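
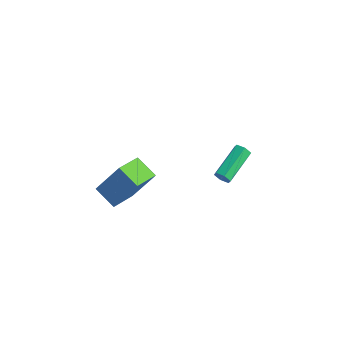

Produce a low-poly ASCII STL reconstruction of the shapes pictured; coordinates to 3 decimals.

solid 
facet normal -0.388 -0.410 -0.825
outer loop
vertex 1.937 -4.569 -0.002
vertex 0.673 -4.586 0.601
vertex 1.601 -2.927 -0.659
endloop
endfacet
facet normal 0.903 0.013 -0.430
outer loop
vertex 2.427 -2.054 1.099
vertex 1.937 -4.569 -0.002
vertex 1.601 -2.927 -0.659
endloop
endfacet
facet normal -0.388 -0.410 -0.826
outer loop
vertex 1.601 -2.927 -0.659
vertex 0.673 -4.586 0.601
vertex 0.337 -2.944 -0.057
endloop
endfacet
facet normal -0.186 0.912 -0.365
outer loop
vertex 0.337 -2.944 -0.057
vertex 2.427 -2.054 1.099
vertex 1.601 -2.927 -0.659
endloop
endfacet
facet normal 0.187 -0.912 0.365
outer loop
vertex 1.937 -4.569 -0.002
vertex 1.499 -3.713 2.359
vertex 0.673 -4.586 0.601
endloop
endfacet
facet normal 0.903 0.012 -0.430
outer loop
vertex 2.763 -3.696 1.757
vertex 1.937 -4.569 -0.002
vertex 2.427 -2.054 1.099
endloop
endfacet
facet normal 0.186 -0.912 0.365
outer loop
vertex 2.763 -3.696 1.757
vertex 1.499 -3.713 2.359
vertex 1.937 -4.569 -0.002
endloop
endfacet
facet normal -0.903 -0.012 0.430
outer loop
vertex 0.673 -4.586 0.601
vertex 1.499 -3.713 2.359
vertex 0.337 -2.944 -0.057
endloop
endfacet
facet normal -0.186 0.912 -0.365
outer loop
vertex 1.163 -2.071 1.702
vertex 2.427 -2.054 1.099
vertex 0.337 -2.944 -0.057
endloop
endfacet
facet normal -0.903 -0.013 0.430
outer loop
vertex 0.337 -2.944 -0.057
vertex 1.499 -3.713 2.359
vertex 1.163 -2.071 1.702
endloop
endfacet
facet normal 0.388 0.410 0.825
outer loop
vertex 1.163 -2.071 1.702
vertex 2.763 -3.696 1.757
vertex 2.427 -2.054 1.099
endloop
endfacet
facet normal 0.388 0.410 0.826
outer loop
vertex 1.499 -3.713 2.359
vertex 2.763 -3.696 1.757
vertex 1.163 -2.071 1.702
endloop
endfacet
facet normal 0.176 -0.928 -0.329
outer loop
vertex 3.682 2.064 -1.952
vertex 3.416 1.871 -1.549
vertex 3.17 1.982 -1.994
endloop
endfacet
facet normal 0.023 0.337 -0.941
outer loop
vertex 3.682 2.064 -1.952
vertex 3.17 1.982 -1.994
vertex 3.31 4.041 -1.254
endloop
endfacet
facet normal 0.022 0.337 -0.941
outer loop
vertex 3.31 4.041 -1.254
vertex 3.17 1.982 -1.994
vertex 2.798 3.96 -1.295
endloop
endfacet
facet normal -0.173 0.929 0.328
outer loop
vertex 3.31 4.041 -1.254
vertex 2.798 3.96 -1.295
vertex 3.044 3.849 -0.851
endloop
endfacet
facet normal 0.174 -0.929 -0.328
outer loop
vertex 3.17 1.982 -1.994
vertex 3.416 1.871 -1.549
vertex 2.904 1.79 -1.591
endloop
endfacet
facet normal -0.841 0.033 -0.540
outer loop
vertex 3.17 1.982 -1.994
vertex 2.904 1.79 -1.591
vertex 2.798 3.96 -1.295
endloop
endfacet
facet normal -0.841 0.033 -0.540
outer loop
vertex 2.798 3.96 -1.295
vertex 2.904 1.79 -1.591
vertex 2.532 3.767 -0.892
endloop
endfacet
facet normal -0.175 0.928 0.329
outer loop
vertex 2.798 3.96 -1.295
vertex 2.532 3.767 -0.892
vertex 3.044 3.849 -0.851
endloop
endfacet
facet normal 0.174 -0.929 -0.328
outer loop
vertex 2.904 1.79 -1.591
vertex 3.416 1.871 -1.549
vertex 3.15 1.679 -1.146
endloop
endfacet
facet normal -0.864 -0.304 0.402
outer loop
vertex 2.904 1.79 -1.591
vertex 3.15 1.679 -1.146
vertex 2.532 3.767 -0.892
endloop
endfacet
facet normal -0.863 -0.304 0.402
outer loop
vertex 2.532 3.767 -0.892
vertex 3.15 1.679 -1.146
vertex 2.778 3.656 -0.448
endloop
endfacet
facet normal -0.175 0.928 0.329
outer loop
vertex 2.532 3.767 -0.892
vertex 2.778 3.656 -0.448
vertex 3.044 3.849 -0.851
endloop
endfacet
facet normal 0.173 -0.929 -0.328
outer loop
vertex 3.15 1.679 -1.146
vertex 3.416 1.871 -1.549
vertex 3.662 1.76 -1.105
endloop
endfacet
facet normal -0.022 -0.337 0.941
outer loop
vertex 3.15 1.679 -1.146
vertex 3.662 1.76 -1.105
vertex 2.778 3.656 -0.448
endloop
endfacet
facet normal -0.023 -0.337 0.941
outer loop
vertex 2.778 3.656 -0.448
vertex 3.662 1.76 -1.105
vertex 3.29 3.738 -0.406
endloop
endfacet
facet normal -0.176 0.928 0.329
outer loop
vertex 2.778 3.656 -0.448
vertex 3.29 3.738 -0.406
vertex 3.044 3.849 -0.851
endloop
endfacet
facet normal 0.175 -0.928 -0.329
outer loop
vertex 3.662 1.76 -1.105
vertex 3.416 1.871 -1.549
vertex 3.928 1.953 -1.508
endloop
endfacet
facet normal 0.841 -0.033 0.540
outer loop
vertex 3.662 1.76 -1.105
vertex 3.928 1.953 -1.508
vertex 3.29 3.738 -0.406
endloop
endfacet
facet normal 0.841 -0.033 0.540
outer loop
vertex 3.29 3.738 -0.406
vertex 3.928 1.953 -1.508
vertex 3.556 3.93 -0.809
endloop
endfacet
facet normal -0.174 0.929 0.328
outer loop
vertex 3.29 3.738 -0.406
vertex 3.556 3.93 -0.809
vertex 3.044 3.849 -0.851
endloop
endfacet
facet normal 0.175 -0.928 -0.329
outer loop
vertex 3.928 1.953 -1.508
vertex 3.416 1.871 -1.549
vertex 3.682 2.064 -1.952
endloop
endfacet
facet normal 0.863 0.305 -0.402
outer loop
vertex 3.928 1.953 -1.508
vertex 3.682 2.064 -1.952
vertex 3.556 3.93 -0.809
endloop
endfacet
facet normal 0.864 0.304 -0.402
outer loop
vertex 3.556 3.93 -0.809
vertex 3.682 2.064 -1.952
vertex 3.31 4.041 -1.254
endloop
endfacet
facet normal -0.174 0.929 0.328
outer loop
vertex 3.556 3.93 -0.809
vertex 3.31 4.041 -1.254
vertex 3.044 3.849 -0.851
endloop
endfacet

endsolid


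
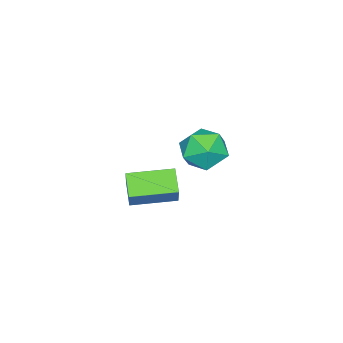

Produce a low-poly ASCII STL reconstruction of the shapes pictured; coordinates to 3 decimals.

solid 
facet normal -0.571 0.757 0.318
outer loop
vertex 2.825 2.492 1.73
vertex 1.937 1.803 1.775
vertex 2.6 1.925 2.676
endloop
endfacet
facet normal 0.105 0.842 0.529
outer loop
vertex 2.825 2.492 1.73
vertex 2.6 1.925 2.676
vertex 3.662 2.02 2.315
endloop
endfacet
facet normal 0.518 0.854 -0.052
outer loop
vertex 2.825 2.492 1.73
vertex 3.662 2.02 2.315
vertex 3.655 1.956 1.192
endloop
endfacet
facet normal 0.098 0.776 -0.623
outer loop
vertex 2.825 2.492 1.73
vertex 3.655 1.956 1.192
vertex 2.589 1.822 0.858
endloop
endfacet
facet normal -0.576 0.716 -0.394
outer loop
vertex 2.825 2.492 1.73
vertex 2.589 1.822 0.858
vertex 1.937 1.803 1.775
endloop
endfacet
facet normal 0.288 0.272 0.918
outer loop
vertex 3.662 2.02 2.315
vertex 2.6 1.925 2.676
vertex 3.291 1.038 2.722
endloop
endfacet
facet normal -0.807 0.134 0.576
outer loop
vertex 2.6 1.925 2.676
vertex 1.937 1.803 1.775
vertex 2.225 0.904 2.388
endloop
endfacet
facet normal -0.814 0.068 -0.577
outer loop
vertex 1.937 1.803 1.775
vertex 2.589 1.822 0.858
vertex 2.218 0.84 1.265
endloop
endfacet
facet normal 0.276 0.166 -0.947
outer loop
vertex 2.589 1.822 0.858
vertex 3.655 1.956 1.192
vertex 3.28 0.935 0.904
endloop
endfacet
facet normal 0.956 0.291 -0.023
outer loop
vertex 3.655 1.956 1.192
vertex 3.662 2.02 2.315
vertex 3.943 1.057 1.805
endloop
endfacet
facet normal -0.098 -0.776 0.623
outer loop
vertex 3.055 0.368 1.85
vertex 3.291 1.038 2.722
vertex 2.225 0.904 2.388
endloop
endfacet
facet normal -0.518 -0.854 0.052
outer loop
vertex 3.055 0.368 1.85
vertex 2.225 0.904 2.388
vertex 2.218 0.84 1.265
endloop
endfacet
facet normal -0.105 -0.842 -0.529
outer loop
vertex 3.055 0.368 1.85
vertex 2.218 0.84 1.265
vertex 3.28 0.935 0.904
endloop
endfacet
facet normal 0.571 -0.757 -0.318
outer loop
vertex 3.055 0.368 1.85
vertex 3.28 0.935 0.904
vertex 3.943 1.057 1.805
endloop
endfacet
facet normal 0.576 -0.716 0.394
outer loop
vertex 3.055 0.368 1.85
vertex 3.943 1.057 1.805
vertex 3.291 1.038 2.722
endloop
endfacet
facet normal -0.276 -0.166 0.947
outer loop
vertex 2.225 0.904 2.388
vertex 3.291 1.038 2.722
vertex 2.6 1.925 2.676
endloop
endfacet
facet normal -0.956 -0.291 0.023
outer loop
vertex 2.218 0.84 1.265
vertex 2.225 0.904 2.388
vertex 1.937 1.803 1.775
endloop
endfacet
facet normal -0.288 -0.272 -0.918
outer loop
vertex 3.28 0.935 0.904
vertex 2.218 0.84 1.265
vertex 2.589 1.822 0.858
endloop
endfacet
facet normal 0.807 -0.134 -0.576
outer loop
vertex 3.943 1.057 1.805
vertex 3.28 0.935 0.904
vertex 3.655 1.956 1.192
endloop
endfacet
facet normal 0.814 -0.068 0.577
outer loop
vertex 3.291 1.038 2.722
vertex 3.943 1.057 1.805
vertex 3.662 2.02 2.315
endloop
endfacet
facet normal -0.588 0.806 0.067
outer loop
vertex -0.192 -1.718 -3.267
vertex 0.728 -1.164 -1.86
vertex 0.584 -1.09 -4.02
endloop
endfacet
facet normal -0.519 -0.312 -0.796
outer loop
vertex 1.812 -2.776 -4.16
vertex -0.192 -1.718 -3.267
vertex 0.584 -1.09 -4.02
endloop
endfacet
facet normal -0.588 0.806 0.067
outer loop
vertex 0.584 -1.09 -4.02
vertex 0.728 -1.164 -1.86
vertex 1.503 -0.537 -2.613
endloop
endfacet
facet normal 0.620 0.502 -0.603
outer loop
vertex 1.503 -0.537 -2.613
vertex 1.812 -2.776 -4.16
vertex 0.584 -1.09 -4.02
endloop
endfacet
facet normal -0.620 -0.502 0.603
outer loop
vertex -0.192 -1.718 -3.267
vertex 1.956 -2.85 -2.0
vertex 0.728 -1.164 -1.86
endloop
endfacet
facet normal -0.519 -0.313 -0.795
outer loop
vertex 1.037 -3.403 -3.407
vertex -0.192 -1.718 -3.267
vertex 1.812 -2.776 -4.16
endloop
endfacet
facet normal -0.620 -0.502 0.603
outer loop
vertex 1.037 -3.403 -3.407
vertex 1.956 -2.85 -2.0
vertex -0.192 -1.718 -3.267
endloop
endfacet
facet normal 0.520 0.313 0.795
outer loop
vertex 0.728 -1.164 -1.86
vertex 1.956 -2.85 -2.0
vertex 1.503 -0.537 -2.613
endloop
endfacet
facet normal 0.620 0.502 -0.603
outer loop
vertex 2.732 -2.222 -2.753
vertex 1.812 -2.776 -4.16
vertex 1.503 -0.537 -2.613
endloop
endfacet
facet normal 0.519 0.313 0.796
outer loop
vertex 1.503 -0.537 -2.613
vertex 1.956 -2.85 -2.0
vertex 2.732 -2.222 -2.753
endloop
endfacet
facet normal 0.588 -0.806 -0.067
outer loop
vertex 2.732 -2.222 -2.753
vertex 1.037 -3.403 -3.407
vertex 1.812 -2.776 -4.16
endloop
endfacet
facet normal 0.588 -0.806 -0.067
outer loop
vertex 1.956 -2.85 -2.0
vertex 1.037 -3.403 -3.407
vertex 2.732 -2.222 -2.753
endloop
endfacet

endsolid


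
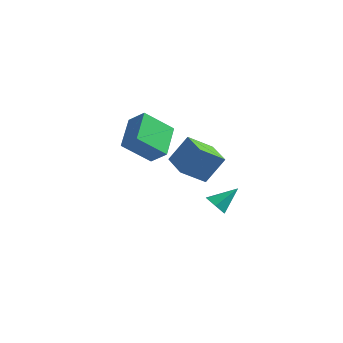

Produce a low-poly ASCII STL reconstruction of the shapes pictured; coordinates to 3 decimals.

solid 
facet normal -0.496 -0.636 -0.591
outer loop
vertex 1.86 1.885 -2.586
vertex 1.27 2.142 -2.367
vertex 1.576 2.41 -2.912
endloop
endfacet
facet normal 0.894 0.253 -0.371
outer loop
vertex 1.86 1.885 -2.586
vertex 1.576 2.41 -2.912
vertex 1.97 3.038 -1.533
endloop
endfacet
facet normal -0.496 -0.636 -0.591
outer loop
vertex 1.576 2.41 -2.912
vertex 1.27 2.142 -2.367
vertex 0.986 2.667 -2.693
endloop
endfacet
facet normal 0.209 0.866 -0.454
outer loop
vertex 1.576 2.41 -2.912
vertex 0.986 2.667 -2.693
vertex 1.97 3.038 -1.533
endloop
endfacet
facet normal -0.496 -0.636 -0.591
outer loop
vertex 0.986 2.667 -2.693
vertex 1.27 2.142 -2.367
vertex 0.68 2.399 -2.148
endloop
endfacet
facet normal -0.494 0.858 0.145
outer loop
vertex 0.986 2.667 -2.693
vertex 0.68 2.399 -2.148
vertex 1.97 3.038 -1.533
endloop
endfacet
facet normal -0.496 -0.636 -0.591
outer loop
vertex 0.68 2.399 -2.148
vertex 1.27 2.142 -2.367
vertex 0.964 1.874 -1.822
endloop
endfacet
facet normal -0.511 0.237 0.826
outer loop
vertex 0.68 2.399 -2.148
vertex 0.964 1.874 -1.822
vertex 1.97 3.038 -1.533
endloop
endfacet
facet normal -0.496 -0.636 -0.591
outer loop
vertex 0.964 1.874 -1.822
vertex 1.27 2.142 -2.367
vertex 1.554 1.617 -2.041
endloop
endfacet
facet normal 0.174 -0.376 0.910
outer loop
vertex 0.964 1.874 -1.822
vertex 1.554 1.617 -2.041
vertex 1.97 3.038 -1.533
endloop
endfacet
facet normal -0.496 -0.636 -0.591
outer loop
vertex 1.554 1.617 -2.041
vertex 1.27 2.142 -2.367
vertex 1.86 1.885 -2.586
endloop
endfacet
facet normal 0.876 -0.368 0.311
outer loop
vertex 1.554 1.617 -2.041
vertex 1.86 1.885 -2.586
vertex 1.97 3.038 -1.533
endloop
endfacet
facet normal -0.729 0.684 0.008
outer loop
vertex -0.035 1.985 1.804
vertex 0.778 2.861 0.948
vertex -0.66 1.334 0.545
endloop
endfacet
facet normal -0.553 -0.596 0.583
outer loop
vertex 0.462 0.279 0.532
vertex -0.035 1.985 1.804
vertex -0.66 1.334 0.545
endloop
endfacet
facet normal -0.729 0.684 0.008
outer loop
vertex -0.66 1.334 0.545
vertex 0.778 2.861 0.948
vertex 0.152 2.209 -0.312
endloop
endfacet
facet normal -0.405 -0.420 -0.812
outer loop
vertex 0.152 2.209 -0.312
vertex 0.462 0.279 0.532
vertex -0.66 1.334 0.545
endloop
endfacet
facet normal 0.404 0.420 0.813
outer loop
vertex -0.035 1.985 1.804
vertex 1.9 1.806 0.935
vertex 0.778 2.861 0.948
endloop
endfacet
facet normal -0.553 -0.596 0.583
outer loop
vertex 1.088 0.931 1.792
vertex -0.035 1.985 1.804
vertex 0.462 0.279 0.532
endloop
endfacet
facet normal 0.404 0.421 0.812
outer loop
vertex 1.088 0.931 1.792
vertex 1.9 1.806 0.935
vertex -0.035 1.985 1.804
endloop
endfacet
facet normal 0.553 0.595 -0.583
outer loop
vertex 0.778 2.861 0.948
vertex 1.9 1.806 0.935
vertex 0.152 2.209 -0.312
endloop
endfacet
facet normal -0.403 -0.420 -0.813
outer loop
vertex 1.275 1.155 -0.324
vertex 0.462 0.279 0.532
vertex 0.152 2.209 -0.312
endloop
endfacet
facet normal 0.553 0.596 -0.583
outer loop
vertex 0.152 2.209 -0.312
vertex 1.9 1.806 0.935
vertex 1.275 1.155 -0.324
endloop
endfacet
facet normal 0.729 -0.684 -0.008
outer loop
vertex 1.275 1.155 -0.324
vertex 1.088 0.931 1.792
vertex 0.462 0.279 0.532
endloop
endfacet
facet normal 0.729 -0.684 -0.008
outer loop
vertex 1.9 1.806 0.935
vertex 1.088 0.931 1.792
vertex 1.275 1.155 -0.324
endloop
endfacet
facet normal -0.767 0.078 -0.637
outer loop
vertex -1.111 -2.192 3.015
vertex -1.562 -0.645 3.747
vertex -0.103 -1.372 1.903
endloop
endfacet
facet normal 0.254 -0.874 -0.414
outer loop
vertex 0.702 -1.455 2.573
vertex -1.111 -2.192 3.015
vertex -0.103 -1.372 1.903
endloop
endfacet
facet normal -0.766 0.079 -0.637
outer loop
vertex -0.103 -1.372 1.903
vertex -1.562 -0.645 3.747
vertex -0.554 0.175 2.636
endloop
endfacet
facet normal 0.590 0.480 -0.649
outer loop
vertex -0.554 0.175 2.636
vertex 0.702 -1.455 2.573
vertex -0.103 -1.372 1.903
endloop
endfacet
facet normal -0.590 -0.479 0.650
outer loop
vertex -1.111 -2.192 3.015
vertex -0.757 -0.728 4.417
vertex -1.562 -0.645 3.747
endloop
endfacet
facet normal 0.254 -0.874 -0.414
outer loop
vertex -0.306 -2.275 3.684
vertex -1.111 -2.192 3.015
vertex 0.702 -1.455 2.573
endloop
endfacet
facet normal -0.590 -0.480 0.650
outer loop
vertex -0.306 -2.275 3.684
vertex -0.757 -0.728 4.417
vertex -1.111 -2.192 3.015
endloop
endfacet
facet normal -0.255 0.874 0.414
outer loop
vertex -1.562 -0.645 3.747
vertex -0.757 -0.728 4.417
vertex -0.554 0.175 2.636
endloop
endfacet
facet normal 0.590 0.479 -0.650
outer loop
vertex 0.251 0.092 3.305
vertex 0.702 -1.455 2.573
vertex -0.554 0.175 2.636
endloop
endfacet
facet normal -0.254 0.874 0.414
outer loop
vertex -0.554 0.175 2.636
vertex -0.757 -0.728 4.417
vertex 0.251 0.092 3.305
endloop
endfacet
facet normal 0.766 -0.078 0.638
outer loop
vertex 0.251 0.092 3.305
vertex -0.306 -2.275 3.684
vertex 0.702 -1.455 2.573
endloop
endfacet
facet normal 0.767 -0.078 0.637
outer loop
vertex -0.757 -0.728 4.417
vertex -0.306 -2.275 3.684
vertex 0.251 0.092 3.305
endloop
endfacet

endsolid


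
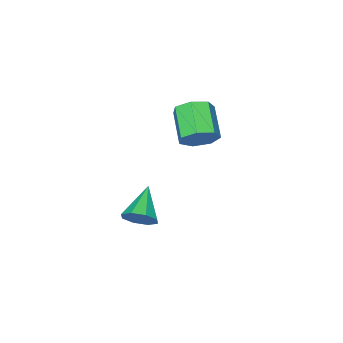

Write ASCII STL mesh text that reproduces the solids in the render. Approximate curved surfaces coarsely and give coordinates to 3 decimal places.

solid 
facet normal 0.728 0.470 -0.499
outer loop
vertex 0.1 -0.58 -1.592
vertex -0.354 -0.576 -2.25
vertex -0.25 -0.079 -1.631
endloop
endfacet
facet normal 0.061 0.120 0.991
outer loop
vertex 0.1 -0.58 -1.592
vertex -0.25 -0.079 -1.631
vertex -1.606 -1.384 -1.39
endloop
endfacet
facet normal 0.727 0.471 -0.500
outer loop
vertex -0.25 -0.079 -1.631
vertex -0.354 -0.576 -2.25
vertex -0.662 0.13 -2.033
endloop
endfacet
facet normal -0.414 0.562 0.716
outer loop
vertex -0.25 -0.079 -1.631
vertex -0.662 0.13 -2.033
vertex -1.606 -1.384 -1.39
endloop
endfacet
facet normal 0.728 0.471 -0.499
outer loop
vertex -0.662 0.13 -2.033
vertex -0.354 -0.576 -2.25
vertex -0.893 -0.073 -2.562
endloop
endfacet
facet normal -0.813 0.566 0.138
outer loop
vertex -0.662 0.13 -2.033
vertex -0.893 -0.073 -2.562
vertex -1.606 -1.384 -1.39
endloop
endfacet
facet normal 0.728 0.470 -0.500
outer loop
vertex -0.893 -0.073 -2.562
vertex -0.354 -0.576 -2.25
vertex -0.809 -0.571 -2.908
endloop
endfacet
facet normal -0.905 0.129 -0.406
outer loop
vertex -0.893 -0.073 -2.562
vertex -0.809 -0.571 -2.908
vertex -1.606 -1.384 -1.39
endloop
endfacet
facet normal 0.728 0.470 -0.500
outer loop
vertex -0.809 -0.571 -2.908
vertex -0.354 -0.576 -2.25
vertex -0.459 -1.072 -2.869
endloop
endfacet
facet normal -0.636 -0.490 -0.596
outer loop
vertex -0.809 -0.571 -2.908
vertex -0.459 -1.072 -2.869
vertex -1.606 -1.384 -1.39
endloop
endfacet
facet normal 0.727 0.470 -0.500
outer loop
vertex -0.459 -1.072 -2.869
vertex -0.354 -0.576 -2.25
vertex -0.047 -1.282 -2.467
endloop
endfacet
facet normal -0.161 -0.933 -0.322
outer loop
vertex -0.459 -1.072 -2.869
vertex -0.047 -1.282 -2.467
vertex -1.606 -1.384 -1.39
endloop
endfacet
facet normal 0.727 0.470 -0.500
outer loop
vertex -0.047 -1.282 -2.467
vertex -0.354 -0.576 -2.25
vertex 0.185 -1.078 -1.938
endloop
endfacet
facet normal 0.239 -0.937 0.257
outer loop
vertex -0.047 -1.282 -2.467
vertex 0.185 -1.078 -1.938
vertex -1.606 -1.384 -1.39
endloop
endfacet
facet normal 0.727 0.471 -0.499
outer loop
vertex 0.185 -1.078 -1.938
vertex -0.354 -0.576 -2.25
vertex 0.1 -0.58 -1.592
endloop
endfacet
facet normal 0.330 -0.500 0.801
outer loop
vertex 0.185 -1.078 -1.938
vertex 0.1 -0.58 -1.592
vertex -1.606 -1.384 -1.39
endloop
endfacet
facet normal 0.494 0.720 -0.486
outer loop
vertex -1.747 0.384 2.607
vertex -2.487 0.667 2.274
vertex -2.106 0.901 3.008
endloop
endfacet
facet normal 0.724 -0.031 0.689
outer loop
vertex -1.747 0.384 2.607
vertex -2.106 0.901 3.008
vertex -2.552 -0.79 3.4
endloop
endfacet
facet normal 0.724 -0.031 0.689
outer loop
vertex -2.552 -0.79 3.4
vertex -2.106 0.901 3.008
vertex -2.911 -0.273 3.801
endloop
endfacet
facet normal -0.494 -0.720 0.486
outer loop
vertex -2.552 -0.79 3.4
vertex -2.911 -0.273 3.801
vertex -3.293 -0.507 3.066
endloop
endfacet
facet normal 0.495 0.720 -0.486
outer loop
vertex -2.106 0.901 3.008
vertex -2.487 0.667 2.274
vertex -2.752 1.242 2.856
endloop
endfacet
facet normal 0.076 0.522 0.850
outer loop
vertex -2.106 0.901 3.008
vertex -2.752 1.242 2.856
vertex -2.911 -0.273 3.801
endloop
endfacet
facet normal 0.076 0.522 0.850
outer loop
vertex -2.911 -0.273 3.801
vertex -2.752 1.242 2.856
vertex -3.558 0.068 3.649
endloop
endfacet
facet normal -0.494 -0.721 0.486
outer loop
vertex -2.911 -0.273 3.801
vertex -3.558 0.068 3.649
vertex -3.293 -0.507 3.066
endloop
endfacet
facet normal 0.495 0.720 -0.486
outer loop
vertex -2.752 1.242 2.856
vertex -2.487 0.667 2.274
vertex -3.199 1.15 2.265
endloop
endfacet
facet normal -0.630 0.683 0.370
outer loop
vertex -2.752 1.242 2.856
vertex -3.199 1.15 2.265
vertex -3.558 0.068 3.649
endloop
endfacet
facet normal -0.631 0.682 0.370
outer loop
vertex -3.558 0.068 3.649
vertex -3.199 1.15 2.265
vertex -4.005 -0.025 3.058
endloop
endfacet
facet normal -0.493 -0.721 0.487
outer loop
vertex -3.558 0.068 3.649
vertex -4.005 -0.025 3.058
vertex -3.293 -0.507 3.066
endloop
endfacet
facet normal 0.495 0.720 -0.487
outer loop
vertex -3.199 1.15 2.265
vertex -2.487 0.667 2.274
vertex -3.11 0.694 1.681
endloop
endfacet
facet normal -0.861 0.329 -0.388
outer loop
vertex -3.199 1.15 2.265
vertex -3.11 0.694 1.681
vertex -4.005 -0.025 3.058
endloop
endfacet
facet normal -0.861 0.329 -0.388
outer loop
vertex -4.005 -0.025 3.058
vertex -3.11 0.694 1.681
vertex -3.916 -0.48 2.474
endloop
endfacet
facet normal -0.494 -0.721 0.486
outer loop
vertex -4.005 -0.025 3.058
vertex -3.916 -0.48 2.474
vertex -3.293 -0.507 3.066
endloop
endfacet
facet normal 0.494 0.720 -0.486
outer loop
vertex -3.11 0.694 1.681
vertex -2.487 0.667 2.274
vertex -2.552 0.218 1.543
endloop
endfacet
facet normal -0.443 -0.272 -0.854
outer loop
vertex -3.11 0.694 1.681
vertex -2.552 0.218 1.543
vertex -3.916 -0.48 2.474
endloop
endfacet
facet normal -0.443 -0.272 -0.854
outer loop
vertex -3.916 -0.48 2.474
vertex -2.552 0.218 1.543
vertex -3.358 -0.956 2.336
endloop
endfacet
facet normal -0.494 -0.720 0.487
outer loop
vertex -3.916 -0.48 2.474
vertex -3.358 -0.956 2.336
vertex -3.293 -0.507 3.066
endloop
endfacet
facet normal 0.494 0.721 -0.487
outer loop
vertex -2.552 0.218 1.543
vertex -2.487 0.667 2.274
vertex -1.945 0.08 1.955
endloop
endfacet
facet normal 0.308 -0.669 -0.677
outer loop
vertex -2.552 0.218 1.543
vertex -1.945 0.08 1.955
vertex -3.358 -0.956 2.336
endloop
endfacet
facet normal 0.308 -0.669 -0.677
outer loop
vertex -3.358 -0.956 2.336
vertex -1.945 0.08 1.955
vertex -2.751 -1.094 2.748
endloop
endfacet
facet normal -0.494 -0.720 0.487
outer loop
vertex -3.358 -0.956 2.336
vertex -2.751 -1.094 2.748
vertex -3.293 -0.507 3.066
endloop
endfacet
facet normal 0.494 0.721 -0.486
outer loop
vertex -1.945 0.08 1.955
vertex -2.487 0.667 2.274
vertex -1.747 0.384 2.607
endloop
endfacet
facet normal 0.828 -0.561 0.010
outer loop
vertex -1.945 0.08 1.955
vertex -1.747 0.384 2.607
vertex -2.751 -1.094 2.748
endloop
endfacet
facet normal 0.828 -0.561 0.009
outer loop
vertex -2.751 -1.094 2.748
vertex -1.747 0.384 2.607
vertex -2.552 -0.79 3.4
endloop
endfacet
facet normal -0.494 -0.720 0.487
outer loop
vertex -2.751 -1.094 2.748
vertex -2.552 -0.79 3.4
vertex -3.293 -0.507 3.066
endloop
endfacet

endsolid


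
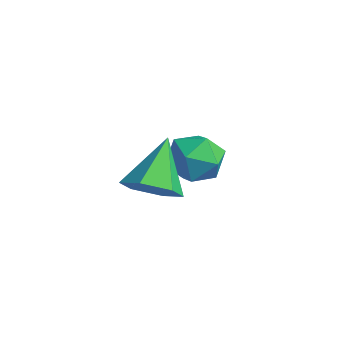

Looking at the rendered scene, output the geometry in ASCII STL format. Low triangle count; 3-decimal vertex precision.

solid 
facet normal 0.425 -0.562 -0.709
outer loop
vertex 2.698 -1.228 -0.223
vertex 2.129 -2.043 0.082
vertex 1.765 -1.398 -0.648
endloop
endfacet
facet normal -0.062 0.966 -0.250
outer loop
vertex 2.698 -1.228 -0.223
vertex 1.765 -1.398 -0.648
vertex 1.231 -0.857 1.578
endloop
endfacet
facet normal 0.426 -0.562 -0.709
outer loop
vertex 1.765 -1.398 -0.648
vertex 2.129 -2.043 0.082
vertex 1.195 -2.213 -0.344
endloop
endfacet
facet normal -0.829 0.464 -0.312
outer loop
vertex 1.765 -1.398 -0.648
vertex 1.195 -2.213 -0.344
vertex 1.231 -0.857 1.578
endloop
endfacet
facet normal 0.426 -0.562 -0.709
outer loop
vertex 1.195 -2.213 -0.344
vertex 2.129 -2.043 0.082
vertex 1.559 -2.858 0.386
endloop
endfacet
facet normal -0.935 -0.282 0.217
outer loop
vertex 1.195 -2.213 -0.344
vertex 1.559 -2.858 0.386
vertex 1.231 -0.857 1.578
endloop
endfacet
facet normal 0.425 -0.562 -0.710
outer loop
vertex 1.559 -2.858 0.386
vertex 2.129 -2.043 0.082
vertex 2.493 -2.688 0.811
endloop
endfacet
facet normal -0.271 -0.525 0.807
outer loop
vertex 1.559 -2.858 0.386
vertex 2.493 -2.688 0.811
vertex 1.231 -0.857 1.578
endloop
endfacet
facet normal 0.425 -0.562 -0.710
outer loop
vertex 2.493 -2.688 0.811
vertex 2.129 -2.043 0.082
vertex 3.063 -1.873 0.507
endloop
endfacet
facet normal 0.495 -0.022 0.868
outer loop
vertex 2.493 -2.688 0.811
vertex 3.063 -1.873 0.507
vertex 1.231 -0.857 1.578
endloop
endfacet
facet normal 0.425 -0.562 -0.709
outer loop
vertex 3.063 -1.873 0.507
vertex 2.129 -2.043 0.082
vertex 2.698 -1.228 -0.223
endloop
endfacet
facet normal 0.600 0.724 0.340
outer loop
vertex 3.063 -1.873 0.507
vertex 2.698 -1.228 -0.223
vertex 1.231 -0.857 1.578
endloop
endfacet
facet normal -0.399 0.172 0.901
outer loop
vertex -1.467 2.103 -0.749
vertex -1.303 1.005 -0.467
vertex -0.486 1.779 -0.253
endloop
endfacet
facet normal -0.077 0.758 0.648
outer loop
vertex -1.467 2.103 -0.749
vertex -0.486 1.779 -0.253
vertex -0.469 2.525 -1.123
endloop
endfacet
facet normal -0.381 0.924 0.025
outer loop
vertex -1.467 2.103 -0.749
vertex -0.469 2.525 -1.123
vertex -1.276 2.212 -1.874
endloop
endfacet
facet normal -0.891 0.442 -0.108
outer loop
vertex -1.467 2.103 -0.749
vertex -1.276 2.212 -1.874
vertex -1.791 1.273 -1.469
endloop
endfacet
facet normal -0.901 -0.023 0.433
outer loop
vertex -1.467 2.103 -0.749
vertex -1.791 1.273 -1.469
vertex -1.303 1.005 -0.467
endloop
endfacet
facet normal 0.607 0.597 0.524
outer loop
vertex -0.469 2.525 -1.123
vertex -0.486 1.779 -0.253
vertex 0.311 1.687 -1.071
endloop
endfacet
facet normal 0.087 -0.350 0.933
outer loop
vertex -0.486 1.779 -0.253
vertex -1.303 1.005 -0.467
vertex -0.204 0.748 -0.666
endloop
endfacet
facet normal -0.726 -0.665 0.176
outer loop
vertex -1.303 1.005 -0.467
vertex -1.791 1.273 -1.469
vertex -1.011 0.435 -1.417
endloop
endfacet
facet normal -0.709 0.087 -0.700
outer loop
vertex -1.791 1.273 -1.469
vertex -1.276 2.212 -1.874
vertex -0.994 1.181 -2.287
endloop
endfacet
facet normal 0.115 0.867 -0.485
outer loop
vertex -1.276 2.212 -1.874
vertex -0.469 2.525 -1.123
vertex -0.177 1.955 -2.073
endloop
endfacet
facet normal 0.891 -0.442 0.108
outer loop
vertex -0.013 0.857 -1.791
vertex 0.311 1.687 -1.071
vertex -0.204 0.748 -0.666
endloop
endfacet
facet normal 0.381 -0.924 -0.025
outer loop
vertex -0.013 0.857 -1.791
vertex -0.204 0.748 -0.666
vertex -1.011 0.435 -1.417
endloop
endfacet
facet normal 0.077 -0.758 -0.648
outer loop
vertex -0.013 0.857 -1.791
vertex -1.011 0.435 -1.417
vertex -0.994 1.181 -2.287
endloop
endfacet
facet normal 0.399 -0.172 -0.901
outer loop
vertex -0.013 0.857 -1.791
vertex -0.994 1.181 -2.287
vertex -0.177 1.955 -2.073
endloop
endfacet
facet normal 0.901 0.023 -0.433
outer loop
vertex -0.013 0.857 -1.791
vertex -0.177 1.955 -2.073
vertex 0.311 1.687 -1.071
endloop
endfacet
facet normal 0.709 -0.087 0.700
outer loop
vertex -0.204 0.748 -0.666
vertex 0.311 1.687 -1.071
vertex -0.486 1.779 -0.253
endloop
endfacet
facet normal -0.115 -0.867 0.485
outer loop
vertex -1.011 0.435 -1.417
vertex -0.204 0.748 -0.666
vertex -1.303 1.005 -0.467
endloop
endfacet
facet normal -0.607 -0.597 -0.524
outer loop
vertex -0.994 1.181 -2.287
vertex -1.011 0.435 -1.417
vertex -1.791 1.273 -1.469
endloop
endfacet
facet normal -0.087 0.350 -0.933
outer loop
vertex -0.177 1.955 -2.073
vertex -0.994 1.181 -2.287
vertex -1.276 2.212 -1.874
endloop
endfacet
facet normal 0.726 0.665 -0.176
outer loop
vertex 0.311 1.687 -1.071
vertex -0.177 1.955 -2.073
vertex -0.469 2.525 -1.123
endloop
endfacet

endsolid


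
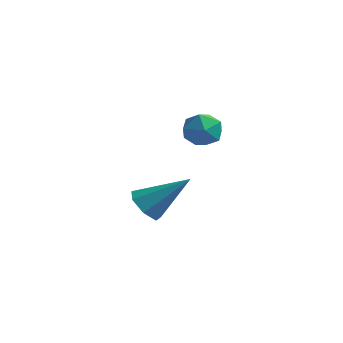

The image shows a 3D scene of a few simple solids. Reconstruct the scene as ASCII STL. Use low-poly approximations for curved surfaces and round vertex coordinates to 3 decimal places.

solid 
facet normal -0.660 -0.373 -0.652
outer loop
vertex -1.861 0.125 -1.905
vertex -2.228 -0.198 -1.349
vertex -2.326 0.477 -1.636
endloop
endfacet
facet normal 0.411 0.830 -0.376
outer loop
vertex -1.861 0.125 -1.905
vertex -2.326 0.477 -1.636
vertex -0.992 0.498 -0.131
endloop
endfacet
facet normal -0.661 -0.373 -0.651
outer loop
vertex -2.326 0.477 -1.636
vertex -2.228 -0.198 -1.349
vertex -2.716 0.321 -1.151
endloop
endfacet
facet normal -0.192 0.969 0.157
outer loop
vertex -2.326 0.477 -1.636
vertex -2.716 0.321 -1.151
vertex -0.992 0.498 -0.131
endloop
endfacet
facet normal -0.661 -0.373 -0.652
outer loop
vertex -2.716 0.321 -1.151
vertex -2.228 -0.198 -1.349
vertex -2.739 -0.226 -0.815
endloop
endfacet
facet normal -0.484 0.473 0.736
outer loop
vertex -2.716 0.321 -1.151
vertex -2.739 -0.226 -0.815
vertex -0.992 0.498 -0.131
endloop
endfacet
facet normal -0.661 -0.372 -0.652
outer loop
vertex -2.739 -0.226 -0.815
vertex -2.228 -0.198 -1.349
vertex -2.377 -0.752 -0.882
endloop
endfacet
facet normal -0.244 -0.286 0.927
outer loop
vertex -2.739 -0.226 -0.815
vertex -2.377 -0.752 -0.882
vertex -0.992 0.498 -0.131
endloop
endfacet
facet normal -0.661 -0.371 -0.652
outer loop
vertex -2.377 -0.752 -0.882
vertex -2.228 -0.198 -1.349
vertex -1.903 -0.861 -1.301
endloop
endfacet
facet normal 0.347 -0.735 0.583
outer loop
vertex -2.377 -0.752 -0.882
vertex -1.903 -0.861 -1.301
vertex -0.992 0.498 -0.131
endloop
endfacet
facet normal -0.661 -0.371 -0.652
outer loop
vertex -1.903 -0.861 -1.301
vertex -2.228 -0.198 -1.349
vertex -1.673 -0.471 -1.756
endloop
endfacet
facet normal 0.843 -0.536 -0.034
outer loop
vertex -1.903 -0.861 -1.301
vertex -1.673 -0.471 -1.756
vertex -0.992 0.498 -0.131
endloop
endfacet
facet normal -0.661 -0.371 -0.652
outer loop
vertex -1.673 -0.471 -1.756
vertex -2.228 -0.198 -1.349
vertex -1.861 0.125 -1.905
endloop
endfacet
facet normal 0.873 0.160 -0.461
outer loop
vertex -1.673 -0.471 -1.756
vertex -1.861 0.125 -1.905
vertex -0.992 0.498 -0.131
endloop
endfacet
facet normal -0.663 0.696 0.276
outer loop
vertex -0.37 0.026 2.393
vertex -0.613 -0.418 2.928
vertex -0.063 0.053 3.061
endloop
endfacet
facet normal -0.079 0.997 -0.004
outer loop
vertex -0.37 0.026 2.393
vertex -0.063 0.053 3.061
vertex 0.36 0.084 2.46
endloop
endfacet
facet normal 0.002 0.745 -0.667
outer loop
vertex -0.37 0.026 2.393
vertex 0.36 0.084 2.46
vertex 0.072 -0.367 1.955
endloop
endfacet
facet normal -0.532 0.289 -0.796
outer loop
vertex -0.37 0.026 2.393
vertex 0.072 -0.367 1.955
vertex -0.529 -0.677 2.244
endloop
endfacet
facet normal -0.942 0.258 -0.214
outer loop
vertex -0.37 0.026 2.393
vertex -0.529 -0.677 2.244
vertex -0.613 -0.418 2.928
endloop
endfacet
facet normal 0.484 0.788 0.381
outer loop
vertex 0.36 0.084 2.46
vertex -0.063 0.053 3.061
vertex 0.569 -0.323 3.036
endloop
endfacet
facet normal -0.460 0.301 0.836
outer loop
vertex -0.063 0.053 3.061
vertex -0.613 -0.418 2.928
vertex -0.032 -0.633 3.325
endloop
endfacet
facet normal -0.912 -0.408 0.043
outer loop
vertex -0.613 -0.418 2.928
vertex -0.529 -0.677 2.244
vertex -0.32 -1.084 2.82
endloop
endfacet
facet normal -0.248 -0.358 -0.900
outer loop
vertex -0.529 -0.677 2.244
vertex 0.072 -0.367 1.955
vertex 0.103 -1.053 2.219
endloop
endfacet
facet normal 0.614 0.382 -0.691
outer loop
vertex 0.072 -0.367 1.955
vertex 0.36 0.084 2.46
vertex 0.653 -0.582 2.352
endloop
endfacet
facet normal 0.532 -0.289 0.796
outer loop
vertex 0.41 -1.026 2.887
vertex 0.569 -0.323 3.036
vertex -0.032 -0.633 3.325
endloop
endfacet
facet normal -0.002 -0.745 0.667
outer loop
vertex 0.41 -1.026 2.887
vertex -0.032 -0.633 3.325
vertex -0.32 -1.084 2.82
endloop
endfacet
facet normal 0.079 -0.997 0.004
outer loop
vertex 0.41 -1.026 2.887
vertex -0.32 -1.084 2.82
vertex 0.103 -1.053 2.219
endloop
endfacet
facet normal 0.663 -0.696 -0.276
outer loop
vertex 0.41 -1.026 2.887
vertex 0.103 -1.053 2.219
vertex 0.653 -0.582 2.352
endloop
endfacet
facet normal 0.942 -0.258 0.214
outer loop
vertex 0.41 -1.026 2.887
vertex 0.653 -0.582 2.352
vertex 0.569 -0.323 3.036
endloop
endfacet
facet normal 0.248 0.358 0.900
outer loop
vertex -0.032 -0.633 3.325
vertex 0.569 -0.323 3.036
vertex -0.063 0.053 3.061
endloop
endfacet
facet normal -0.614 -0.382 0.691
outer loop
vertex -0.32 -1.084 2.82
vertex -0.032 -0.633 3.325
vertex -0.613 -0.418 2.928
endloop
endfacet
facet normal -0.484 -0.788 -0.381
outer loop
vertex 0.103 -1.053 2.219
vertex -0.32 -1.084 2.82
vertex -0.529 -0.677 2.244
endloop
endfacet
facet normal 0.460 -0.301 -0.836
outer loop
vertex 0.653 -0.582 2.352
vertex 0.103 -1.053 2.219
vertex 0.072 -0.367 1.955
endloop
endfacet
facet normal 0.912 0.408 -0.043
outer loop
vertex 0.569 -0.323 3.036
vertex 0.653 -0.582 2.352
vertex 0.36 0.084 2.46
endloop
endfacet

endsolid


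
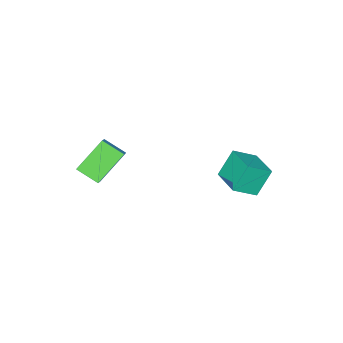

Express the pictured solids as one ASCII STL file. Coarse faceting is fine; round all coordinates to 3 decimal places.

solid 
facet normal -0.519 0.113 0.847
outer loop
vertex -3.02 0.041 -1.215
vertex -2.249 1.761 -0.973
vertex -4.194 0.68 -2.019
endloop
endfacet
facet normal -0.405 -0.905 -0.127
outer loop
vertex -3.271 0.479 -3.527
vertex -3.02 0.041 -1.215
vertex -4.194 0.68 -2.019
endloop
endfacet
facet normal -0.519 0.113 0.848
outer loop
vertex -4.194 0.68 -2.019
vertex -2.249 1.761 -0.973
vertex -3.424 2.4 -1.777
endloop
endfacet
facet normal -0.753 0.410 -0.515
outer loop
vertex -3.424 2.4 -1.777
vertex -3.271 0.479 -3.527
vertex -4.194 0.68 -2.019
endloop
endfacet
facet normal 0.753 -0.410 0.515
outer loop
vertex -3.02 0.041 -1.215
vertex -1.326 1.56 -2.481
vertex -2.249 1.761 -0.973
endloop
endfacet
facet normal -0.405 -0.905 -0.128
outer loop
vertex -2.096 -0.16 -2.723
vertex -3.02 0.041 -1.215
vertex -3.271 0.479 -3.527
endloop
endfacet
facet normal 0.753 -0.409 0.516
outer loop
vertex -2.096 -0.16 -2.723
vertex -1.326 1.56 -2.481
vertex -3.02 0.041 -1.215
endloop
endfacet
facet normal 0.405 0.905 0.127
outer loop
vertex -2.249 1.761 -0.973
vertex -1.326 1.56 -2.481
vertex -3.424 2.4 -1.777
endloop
endfacet
facet normal -0.752 0.410 -0.516
outer loop
vertex -2.5 2.199 -3.285
vertex -3.271 0.479 -3.527
vertex -3.424 2.4 -1.777
endloop
endfacet
facet normal 0.405 0.905 0.128
outer loop
vertex -3.424 2.4 -1.777
vertex -1.326 1.56 -2.481
vertex -2.5 2.199 -3.285
endloop
endfacet
facet normal 0.518 -0.113 -0.848
outer loop
vertex -2.5 2.199 -3.285
vertex -2.096 -0.16 -2.723
vertex -3.271 0.479 -3.527
endloop
endfacet
facet normal 0.519 -0.113 -0.847
outer loop
vertex -1.326 1.56 -2.481
vertex -2.096 -0.16 -2.723
vertex -2.5 2.199 -3.285
endloop
endfacet
facet normal -0.739 0.126 0.662
outer loop
vertex 2.831 -3.7 1.127
vertex 2.472 -2.502 0.498
vertex 2.109 -4.282 0.431
endloop
endfacet
facet normal 0.256 -0.856 0.450
outer loop
vertex 3.728 -4.558 -1.018
vertex 2.831 -3.7 1.127
vertex 2.109 -4.282 0.431
endloop
endfacet
facet normal -0.739 0.126 0.662
outer loop
vertex 2.109 -4.282 0.431
vertex 2.472 -2.502 0.498
vertex 1.75 -3.084 -0.198
endloop
endfacet
facet normal -0.623 -0.502 -0.600
outer loop
vertex 1.75 -3.084 -0.198
vertex 3.728 -4.558 -1.018
vertex 2.109 -4.282 0.431
endloop
endfacet
facet normal 0.623 0.502 0.600
outer loop
vertex 2.831 -3.7 1.127
vertex 4.091 -2.778 -0.951
vertex 2.472 -2.502 0.498
endloop
endfacet
facet normal 0.256 -0.856 0.450
outer loop
vertex 4.45 -3.976 -0.322
vertex 2.831 -3.7 1.127
vertex 3.728 -4.558 -1.018
endloop
endfacet
facet normal 0.623 0.502 0.600
outer loop
vertex 4.45 -3.976 -0.322
vertex 4.091 -2.778 -0.951
vertex 2.831 -3.7 1.127
endloop
endfacet
facet normal -0.256 0.856 -0.450
outer loop
vertex 2.472 -2.502 0.498
vertex 4.091 -2.778 -0.951
vertex 1.75 -3.084 -0.198
endloop
endfacet
facet normal -0.623 -0.502 -0.600
outer loop
vertex 3.369 -3.36 -1.647
vertex 3.728 -4.558 -1.018
vertex 1.75 -3.084 -0.198
endloop
endfacet
facet normal -0.256 0.856 -0.450
outer loop
vertex 1.75 -3.084 -0.198
vertex 4.091 -2.778 -0.951
vertex 3.369 -3.36 -1.647
endloop
endfacet
facet normal 0.739 -0.126 -0.662
outer loop
vertex 3.369 -3.36 -1.647
vertex 4.45 -3.976 -0.322
vertex 3.728 -4.558 -1.018
endloop
endfacet
facet normal 0.739 -0.126 -0.662
outer loop
vertex 4.091 -2.778 -0.951
vertex 4.45 -3.976 -0.322
vertex 3.369 -3.36 -1.647
endloop
endfacet

endsolid


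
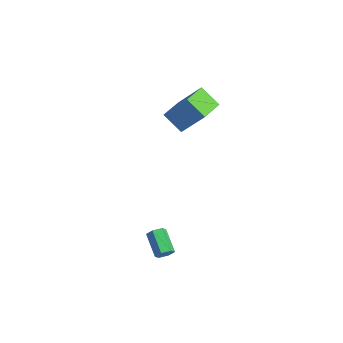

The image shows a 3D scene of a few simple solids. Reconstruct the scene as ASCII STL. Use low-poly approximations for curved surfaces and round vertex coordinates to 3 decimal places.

solid 
facet normal 0.822 -0.357 -0.444
outer loop
vertex 1.738 -2.945 -0.099
vertex 1.457 -3.097 -0.497
vertex 1.662 -2.63 -0.493
endloop
endfacet
facet normal 0.550 0.701 0.454
outer loop
vertex 1.738 -2.945 -0.099
vertex 1.662 -2.63 -0.493
vertex 0.604 -2.452 0.514
endloop
endfacet
facet normal 0.550 0.701 0.454
outer loop
vertex 0.604 -2.452 0.514
vertex 1.662 -2.63 -0.493
vertex 0.528 -2.137 0.12
endloop
endfacet
facet normal -0.821 0.358 0.445
outer loop
vertex 0.604 -2.452 0.514
vertex 0.528 -2.137 0.12
vertex 0.323 -2.603 0.117
endloop
endfacet
facet normal 0.821 -0.357 -0.446
outer loop
vertex 1.662 -2.63 -0.493
vertex 1.457 -3.097 -0.497
vertex 1.381 -2.781 -0.89
endloop
endfacet
facet normal 0.147 0.886 -0.441
outer loop
vertex 1.662 -2.63 -0.493
vertex 1.381 -2.781 -0.89
vertex 0.528 -2.137 0.12
endloop
endfacet
facet normal 0.147 0.886 -0.441
outer loop
vertex 0.528 -2.137 0.12
vertex 1.381 -2.781 -0.89
vertex 0.247 -2.288 -0.277
endloop
endfacet
facet normal -0.821 0.358 0.445
outer loop
vertex 0.528 -2.137 0.12
vertex 0.247 -2.288 -0.277
vertex 0.323 -2.603 0.117
endloop
endfacet
facet normal 0.821 -0.357 -0.446
outer loop
vertex 1.381 -2.781 -0.89
vertex 1.457 -3.097 -0.497
vertex 1.176 -3.248 -0.894
endloop
endfacet
facet normal -0.404 0.185 -0.896
outer loop
vertex 1.381 -2.781 -0.89
vertex 1.176 -3.248 -0.894
vertex 0.247 -2.288 -0.277
endloop
endfacet
facet normal -0.404 0.185 -0.896
outer loop
vertex 0.247 -2.288 -0.277
vertex 1.176 -3.248 -0.894
vertex 0.042 -2.755 -0.281
endloop
endfacet
facet normal -0.822 0.357 0.444
outer loop
vertex 0.247 -2.288 -0.277
vertex 0.042 -2.755 -0.281
vertex 0.323 -2.603 0.117
endloop
endfacet
facet normal 0.821 -0.358 -0.445
outer loop
vertex 1.176 -3.248 -0.894
vertex 1.457 -3.097 -0.497
vertex 1.252 -3.563 -0.5
endloop
endfacet
facet normal -0.550 -0.701 -0.454
outer loop
vertex 1.176 -3.248 -0.894
vertex 1.252 -3.563 -0.5
vertex 0.042 -2.755 -0.281
endloop
endfacet
facet normal -0.550 -0.701 -0.454
outer loop
vertex 0.042 -2.755 -0.281
vertex 1.252 -3.563 -0.5
vertex 0.118 -3.07 0.113
endloop
endfacet
facet normal -0.822 0.357 0.444
outer loop
vertex 0.042 -2.755 -0.281
vertex 0.118 -3.07 0.113
vertex 0.323 -2.603 0.117
endloop
endfacet
facet normal 0.821 -0.358 -0.445
outer loop
vertex 1.252 -3.563 -0.5
vertex 1.457 -3.097 -0.497
vertex 1.533 -3.412 -0.103
endloop
endfacet
facet normal -0.147 -0.886 0.441
outer loop
vertex 1.252 -3.563 -0.5
vertex 1.533 -3.412 -0.103
vertex 0.118 -3.07 0.113
endloop
endfacet
facet normal -0.147 -0.886 0.441
outer loop
vertex 0.118 -3.07 0.113
vertex 1.533 -3.412 -0.103
vertex 0.399 -2.919 0.51
endloop
endfacet
facet normal -0.821 0.357 0.446
outer loop
vertex 0.118 -3.07 0.113
vertex 0.399 -2.919 0.51
vertex 0.323 -2.603 0.117
endloop
endfacet
facet normal 0.822 -0.357 -0.444
outer loop
vertex 1.533 -3.412 -0.103
vertex 1.457 -3.097 -0.497
vertex 1.738 -2.945 -0.099
endloop
endfacet
facet normal 0.404 -0.185 0.896
outer loop
vertex 1.533 -3.412 -0.103
vertex 1.738 -2.945 -0.099
vertex 0.399 -2.919 0.51
endloop
endfacet
facet normal 0.404 -0.185 0.896
outer loop
vertex 0.399 -2.919 0.51
vertex 1.738 -2.945 -0.099
vertex 0.604 -2.452 0.514
endloop
endfacet
facet normal -0.821 0.357 0.446
outer loop
vertex 0.399 -2.919 0.51
vertex 0.604 -2.452 0.514
vertex 0.323 -2.603 0.117
endloop
endfacet
facet normal -0.793 -0.144 0.592
outer loop
vertex -3.425 3.125 4.334
vertex -3.86 4.595 4.108
vertex -4.534 2.547 2.71
endloop
endfacet
facet normal 0.281 -0.949 0.146
outer loop
vertex -3.44 2.745 1.892
vertex -3.425 3.125 4.334
vertex -4.534 2.547 2.71
endloop
endfacet
facet normal -0.793 -0.144 0.592
outer loop
vertex -4.534 2.547 2.71
vertex -3.86 4.595 4.108
vertex -4.969 4.017 2.484
endloop
endfacet
facet normal -0.541 -0.282 -0.792
outer loop
vertex -4.969 4.017 2.484
vertex -3.44 2.745 1.892
vertex -4.534 2.547 2.71
endloop
endfacet
facet normal 0.541 0.282 0.792
outer loop
vertex -3.425 3.125 4.334
vertex -2.766 4.793 3.29
vertex -3.86 4.595 4.108
endloop
endfacet
facet normal 0.281 -0.949 0.146
outer loop
vertex -2.331 3.323 3.516
vertex -3.425 3.125 4.334
vertex -3.44 2.745 1.892
endloop
endfacet
facet normal 0.541 0.282 0.792
outer loop
vertex -2.331 3.323 3.516
vertex -2.766 4.793 3.29
vertex -3.425 3.125 4.334
endloop
endfacet
facet normal -0.281 0.949 -0.146
outer loop
vertex -3.86 4.595 4.108
vertex -2.766 4.793 3.29
vertex -4.969 4.017 2.484
endloop
endfacet
facet normal -0.541 -0.282 -0.792
outer loop
vertex -3.875 4.215 1.666
vertex -3.44 2.745 1.892
vertex -4.969 4.017 2.484
endloop
endfacet
facet normal -0.281 0.949 -0.146
outer loop
vertex -4.969 4.017 2.484
vertex -2.766 4.793 3.29
vertex -3.875 4.215 1.666
endloop
endfacet
facet normal 0.793 0.144 -0.592
outer loop
vertex -3.875 4.215 1.666
vertex -2.331 3.323 3.516
vertex -3.44 2.745 1.892
endloop
endfacet
facet normal 0.793 0.144 -0.592
outer loop
vertex -2.766 4.793 3.29
vertex -2.331 3.323 3.516
vertex -3.875 4.215 1.666
endloop
endfacet

endsolid


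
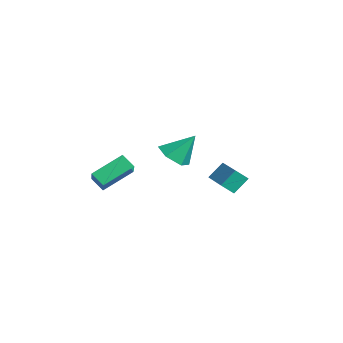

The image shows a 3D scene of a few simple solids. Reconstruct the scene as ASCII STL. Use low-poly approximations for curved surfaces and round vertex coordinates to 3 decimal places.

solid 
facet normal -0.164 -0.601 -0.782
outer loop
vertex 1.409 -0.472 1.814
vertex 0.423 -0.531 2.066
vertex 0.744 0.202 1.435
endloop
endfacet
facet normal 0.737 0.668 -0.105
outer loop
vertex 1.409 -0.472 1.814
vertex 0.744 0.202 1.435
vertex 0.717 0.551 3.474
endloop
endfacet
facet normal -0.164 -0.601 -0.782
outer loop
vertex 0.744 0.202 1.435
vertex 0.423 -0.531 2.066
vertex -0.242 0.143 1.687
endloop
endfacet
facet normal -0.102 0.980 -0.169
outer loop
vertex 0.744 0.202 1.435
vertex -0.242 0.143 1.687
vertex 0.717 0.551 3.474
endloop
endfacet
facet normal -0.164 -0.601 -0.782
outer loop
vertex -0.242 0.143 1.687
vertex 0.423 -0.531 2.066
vertex -0.564 -0.591 2.319
endloop
endfacet
facet normal -0.767 0.577 0.280
outer loop
vertex -0.242 0.143 1.687
vertex -0.564 -0.591 2.319
vertex 0.717 0.551 3.474
endloop
endfacet
facet normal -0.164 -0.601 -0.782
outer loop
vertex -0.564 -0.591 2.319
vertex 0.423 -0.531 2.066
vertex 0.101 -1.265 2.698
endloop
endfacet
facet normal -0.592 -0.138 0.794
outer loop
vertex -0.564 -0.591 2.319
vertex 0.101 -1.265 2.698
vertex 0.717 0.551 3.474
endloop
endfacet
facet normal -0.164 -0.601 -0.782
outer loop
vertex 0.101 -1.265 2.698
vertex 0.423 -0.531 2.066
vertex 1.087 -1.206 2.446
endloop
endfacet
facet normal 0.246 -0.450 0.858
outer loop
vertex 0.101 -1.265 2.698
vertex 1.087 -1.206 2.446
vertex 0.717 0.551 3.474
endloop
endfacet
facet normal -0.164 -0.601 -0.782
outer loop
vertex 1.087 -1.206 2.446
vertex 0.423 -0.531 2.066
vertex 1.409 -0.472 1.814
endloop
endfacet
facet normal 0.911 -0.047 0.409
outer loop
vertex 1.087 -1.206 2.446
vertex 1.409 -0.472 1.814
vertex 0.717 0.551 3.474
endloop
endfacet
facet normal -0.980 0.042 -0.196
outer loop
vertex -3.937 3.091 -2.306
vertex -4.08 3.983 -1.399
vertex -3.776 3.786 -2.964
endloop
endfacet
facet normal 0.112 -0.697 -0.708
outer loop
vertex -1.66 3.697 -2.541
vertex -3.937 3.091 -2.306
vertex -3.776 3.786 -2.964
endloop
endfacet
facet normal -0.980 0.041 -0.195
outer loop
vertex -3.776 3.786 -2.964
vertex -4.08 3.983 -1.399
vertex -3.92 4.678 -2.057
endloop
endfacet
facet normal 0.166 0.716 -0.678
outer loop
vertex -3.92 4.678 -2.057
vertex -1.66 3.697 -2.541
vertex -3.776 3.786 -2.964
endloop
endfacet
facet normal -0.166 -0.716 0.678
outer loop
vertex -3.937 3.091 -2.306
vertex -1.964 3.894 -0.976
vertex -4.08 3.983 -1.399
endloop
endfacet
facet normal 0.112 -0.697 -0.709
outer loop
vertex -1.82 3.002 -1.883
vertex -3.937 3.091 -2.306
vertex -1.66 3.697 -2.541
endloop
endfacet
facet normal -0.166 -0.716 0.678
outer loop
vertex -1.82 3.002 -1.883
vertex -1.964 3.894 -0.976
vertex -3.937 3.091 -2.306
endloop
endfacet
facet normal -0.112 0.697 0.709
outer loop
vertex -4.08 3.983 -1.399
vertex -1.964 3.894 -0.976
vertex -3.92 4.678 -2.057
endloop
endfacet
facet normal 0.166 0.716 -0.678
outer loop
vertex -1.803 4.589 -1.634
vertex -1.66 3.697 -2.541
vertex -3.92 4.678 -2.057
endloop
endfacet
facet normal -0.112 0.697 0.708
outer loop
vertex -3.92 4.678 -2.057
vertex -1.964 3.894 -0.976
vertex -1.803 4.589 -1.634
endloop
endfacet
facet normal 0.980 -0.041 0.195
outer loop
vertex -1.803 4.589 -1.634
vertex -1.82 3.002 -1.883
vertex -1.66 3.697 -2.541
endloop
endfacet
facet normal 0.980 -0.041 0.196
outer loop
vertex -1.964 3.894 -0.976
vertex -1.82 3.002 -1.883
vertex -1.803 4.589 -1.634
endloop
endfacet
facet normal -0.635 -0.433 0.639
outer loop
vertex -2.337 -2.392 1.136
vertex -3.895 -1.925 -0.096
vertex -2.101 -4.188 0.155
endloop
endfacet
facet normal 0.763 -0.230 0.604
outer loop
vertex -1.465 -3.755 -0.484
vertex -2.337 -2.392 1.136
vertex -2.101 -4.188 0.155
endloop
endfacet
facet normal -0.635 -0.433 0.639
outer loop
vertex -2.101 -4.188 0.155
vertex -3.895 -1.925 -0.096
vertex -3.658 -3.721 -1.076
endloop
endfacet
facet normal 0.115 -0.872 -0.476
outer loop
vertex -3.658 -3.721 -1.076
vertex -1.465 -3.755 -0.484
vertex -2.101 -4.188 0.155
endloop
endfacet
facet normal -0.115 0.872 0.476
outer loop
vertex -2.337 -2.392 1.136
vertex -3.259 -1.492 -0.735
vertex -3.895 -1.925 -0.096
endloop
endfacet
facet normal 0.764 -0.228 0.603
outer loop
vertex -1.702 -1.959 0.496
vertex -2.337 -2.392 1.136
vertex -1.465 -3.755 -0.484
endloop
endfacet
facet normal -0.115 0.872 0.476
outer loop
vertex -1.702 -1.959 0.496
vertex -3.259 -1.492 -0.735
vertex -2.337 -2.392 1.136
endloop
endfacet
facet normal -0.763 0.229 -0.604
outer loop
vertex -3.895 -1.925 -0.096
vertex -3.259 -1.492 -0.735
vertex -3.658 -3.721 -1.076
endloop
endfacet
facet normal 0.115 -0.872 -0.476
outer loop
vertex -3.023 -3.288 -1.716
vertex -1.465 -3.755 -0.484
vertex -3.658 -3.721 -1.076
endloop
endfacet
facet normal -0.764 0.229 -0.603
outer loop
vertex -3.658 -3.721 -1.076
vertex -3.259 -1.492 -0.735
vertex -3.023 -3.288 -1.716
endloop
endfacet
facet normal 0.635 0.433 -0.639
outer loop
vertex -3.023 -3.288 -1.716
vertex -1.702 -1.959 0.496
vertex -1.465 -3.755 -0.484
endloop
endfacet
facet normal 0.635 0.433 -0.639
outer loop
vertex -3.259 -1.492 -0.735
vertex -1.702 -1.959 0.496
vertex -3.023 -3.288 -1.716
endloop
endfacet

endsolid


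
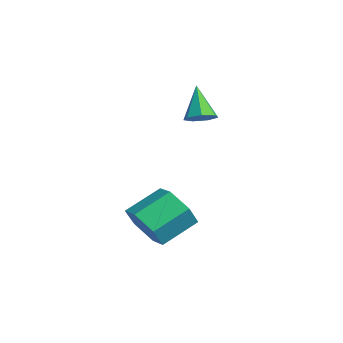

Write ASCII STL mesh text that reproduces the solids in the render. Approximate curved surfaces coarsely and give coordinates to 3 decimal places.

solid 
facet normal 0.144 -0.852 -0.503
outer loop
vertex 3.586 -2.254 -3.028
vertex 2.524 -2.288 -3.275
vertex 3.222 -1.778 -3.939
endloop
endfacet
facet normal 0.932 0.288 -0.222
outer loop
vertex 3.586 -2.254 -3.028
vertex 3.222 -1.778 -3.939
vertex 3.337 -0.779 -2.159
endloop
endfacet
facet normal 0.932 0.288 -0.222
outer loop
vertex 3.337 -0.779 -2.159
vertex 3.222 -1.778 -3.939
vertex 2.973 -0.303 -3.07
endloop
endfacet
facet normal -0.143 0.853 0.503
outer loop
vertex 3.337 -0.779 -2.159
vertex 2.973 -0.303 -3.07
vertex 2.276 -0.812 -2.405
endloop
endfacet
facet normal 0.144 -0.852 -0.503
outer loop
vertex 3.222 -1.778 -3.939
vertex 2.524 -2.288 -3.275
vertex 2.161 -1.812 -4.186
endloop
endfacet
facet normal 0.178 0.522 -0.834
outer loop
vertex 3.222 -1.778 -3.939
vertex 2.161 -1.812 -4.186
vertex 2.973 -0.303 -3.07
endloop
endfacet
facet normal 0.178 0.522 -0.834
outer loop
vertex 2.973 -0.303 -3.07
vertex 2.161 -1.812 -4.186
vertex 1.912 -0.337 -3.317
endloop
endfacet
facet normal -0.144 0.853 0.502
outer loop
vertex 2.973 -0.303 -3.07
vertex 1.912 -0.337 -3.317
vertex 2.276 -0.812 -2.405
endloop
endfacet
facet normal 0.143 -0.853 -0.503
outer loop
vertex 2.161 -1.812 -4.186
vertex 2.524 -2.288 -3.275
vertex 1.463 -2.321 -3.521
endloop
endfacet
facet normal -0.755 0.234 -0.613
outer loop
vertex 2.161 -1.812 -4.186
vertex 1.463 -2.321 -3.521
vertex 1.912 -0.337 -3.317
endloop
endfacet
facet normal -0.755 0.234 -0.613
outer loop
vertex 1.912 -0.337 -3.317
vertex 1.463 -2.321 -3.521
vertex 1.214 -0.846 -2.652
endloop
endfacet
facet normal -0.144 0.853 0.502
outer loop
vertex 1.912 -0.337 -3.317
vertex 1.214 -0.846 -2.652
vertex 2.276 -0.812 -2.405
endloop
endfacet
facet normal 0.143 -0.853 -0.503
outer loop
vertex 1.463 -2.321 -3.521
vertex 2.524 -2.288 -3.275
vertex 1.827 -2.797 -2.61
endloop
endfacet
facet normal -0.932 -0.288 0.222
outer loop
vertex 1.463 -2.321 -3.521
vertex 1.827 -2.797 -2.61
vertex 1.214 -0.846 -2.652
endloop
endfacet
facet normal -0.932 -0.288 0.222
outer loop
vertex 1.214 -0.846 -2.652
vertex 1.827 -2.797 -2.61
vertex 1.578 -1.322 -1.741
endloop
endfacet
facet normal -0.144 0.852 0.503
outer loop
vertex 1.214 -0.846 -2.652
vertex 1.578 -1.322 -1.741
vertex 2.276 -0.812 -2.405
endloop
endfacet
facet normal 0.144 -0.853 -0.502
outer loop
vertex 1.827 -2.797 -2.61
vertex 2.524 -2.288 -3.275
vertex 2.888 -2.763 -2.363
endloop
endfacet
facet normal -0.178 -0.522 0.834
outer loop
vertex 1.827 -2.797 -2.61
vertex 2.888 -2.763 -2.363
vertex 1.578 -1.322 -1.741
endloop
endfacet
facet normal -0.178 -0.522 0.834
outer loop
vertex 1.578 -1.322 -1.741
vertex 2.888 -2.763 -2.363
vertex 2.639 -1.288 -1.494
endloop
endfacet
facet normal -0.144 0.852 0.503
outer loop
vertex 1.578 -1.322 -1.741
vertex 2.639 -1.288 -1.494
vertex 2.276 -0.812 -2.405
endloop
endfacet
facet normal 0.144 -0.853 -0.502
outer loop
vertex 2.888 -2.763 -2.363
vertex 2.524 -2.288 -3.275
vertex 3.586 -2.254 -3.028
endloop
endfacet
facet normal 0.755 -0.234 0.613
outer loop
vertex 2.888 -2.763 -2.363
vertex 3.586 -2.254 -3.028
vertex 2.639 -1.288 -1.494
endloop
endfacet
facet normal 0.755 -0.234 0.613
outer loop
vertex 2.639 -1.288 -1.494
vertex 3.586 -2.254 -3.028
vertex 3.337 -0.779 -2.159
endloop
endfacet
facet normal -0.143 0.853 0.503
outer loop
vertex 2.639 -1.288 -1.494
vertex 3.337 -0.779 -2.159
vertex 2.276 -0.812 -2.405
endloop
endfacet
facet normal 0.529 -0.076 -0.845
outer loop
vertex -0.322 1.004 1.128
vertex -0.887 1.186 0.758
vertex -0.393 1.6 1.03
endloop
endfacet
facet normal 0.605 0.199 0.771
outer loop
vertex -0.322 1.004 1.128
vertex -0.393 1.6 1.03
vertex -1.793 1.314 2.202
endloop
endfacet
facet normal 0.529 -0.076 -0.845
outer loop
vertex -0.393 1.6 1.03
vertex -0.887 1.186 0.758
vertex -0.837 1.883 0.727
endloop
endfacet
facet normal 0.221 0.853 0.473
outer loop
vertex -0.393 1.6 1.03
vertex -0.837 1.883 0.727
vertex -1.793 1.314 2.202
endloop
endfacet
facet normal 0.530 -0.076 -0.845
outer loop
vertex -0.837 1.883 0.727
vertex -0.887 1.186 0.758
vertex -1.318 1.641 0.447
endloop
endfacet
facet normal -0.467 0.884 0.038
outer loop
vertex -0.837 1.883 0.727
vertex -1.318 1.641 0.447
vertex -1.793 1.314 2.202
endloop
endfacet
facet normal 0.530 -0.076 -0.845
outer loop
vertex -1.318 1.641 0.447
vertex -0.887 1.186 0.758
vertex -1.475 1.056 0.401
endloop
endfacet
facet normal -0.941 0.269 -0.205
outer loop
vertex -1.318 1.641 0.447
vertex -1.475 1.056 0.401
vertex -1.793 1.314 2.202
endloop
endfacet
facet normal 0.529 -0.074 -0.845
outer loop
vertex -1.475 1.056 0.401
vertex -0.887 1.186 0.758
vertex -1.189 0.569 0.623
endloop
endfacet
facet normal -0.845 -0.530 -0.073
outer loop
vertex -1.475 1.056 0.401
vertex -1.189 0.569 0.623
vertex -1.793 1.314 2.202
endloop
endfacet
facet normal 0.530 -0.075 -0.845
outer loop
vertex -1.189 0.569 0.623
vertex -0.887 1.186 0.758
vertex -0.676 0.546 0.947
endloop
endfacet
facet normal -0.251 -0.909 0.333
outer loop
vertex -1.189 0.569 0.623
vertex -0.676 0.546 0.947
vertex -1.793 1.314 2.202
endloop
endfacet
facet normal 0.529 -0.075 -0.845
outer loop
vertex -0.676 0.546 0.947
vertex -0.887 1.186 0.758
vertex -0.322 1.004 1.128
endloop
endfacet
facet normal 0.394 -0.585 0.709
outer loop
vertex -0.676 0.546 0.947
vertex -0.322 1.004 1.128
vertex -1.793 1.314 2.202
endloop
endfacet

endsolid


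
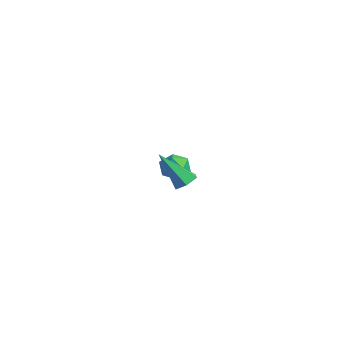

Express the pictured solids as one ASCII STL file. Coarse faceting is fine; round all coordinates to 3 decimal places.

solid 
facet normal -0.368 0.715 0.595
outer loop
vertex -3.713 1.491 1.122
vertex -3.784 0.981 1.691
vertex -3.134 1.381 1.613
endloop
endfacet
facet normal 0.087 0.989 0.119
outer loop
vertex -3.713 1.491 1.122
vertex -3.134 1.381 1.613
vertex -2.991 1.459 0.863
endloop
endfacet
facet normal -0.154 0.832 -0.533
outer loop
vertex -3.713 1.491 1.122
vertex -2.991 1.459 0.863
vertex -3.554 1.107 0.477
endloop
endfacet
facet normal -0.758 0.461 -0.461
outer loop
vertex -3.713 1.491 1.122
vertex -3.554 1.107 0.477
vertex -4.044 0.812 0.988
endloop
endfacet
facet normal -0.891 0.388 0.236
outer loop
vertex -3.713 1.491 1.122
vertex -4.044 0.812 0.988
vertex -3.784 0.981 1.691
endloop
endfacet
facet normal 0.718 0.665 0.206
outer loop
vertex -2.991 1.459 0.863
vertex -3.134 1.381 1.613
vertex -2.616 0.928 1.272
endloop
endfacet
facet normal -0.019 0.221 0.975
outer loop
vertex -3.134 1.381 1.613
vertex -3.784 0.981 1.691
vertex -3.106 0.633 1.783
endloop
endfacet
facet normal -0.866 -0.308 0.394
outer loop
vertex -3.784 0.981 1.691
vertex -4.044 0.812 0.988
vertex -3.669 0.281 1.397
endloop
endfacet
facet normal -0.651 -0.191 -0.735
outer loop
vertex -4.044 0.812 0.988
vertex -3.554 1.107 0.477
vertex -3.526 0.359 0.647
endloop
endfacet
facet normal 0.327 0.411 -0.851
outer loop
vertex -3.554 1.107 0.477
vertex -2.991 1.459 0.863
vertex -2.876 0.759 0.569
endloop
endfacet
facet normal 0.758 -0.461 0.461
outer loop
vertex -2.947 0.249 1.138
vertex -2.616 0.928 1.272
vertex -3.106 0.633 1.783
endloop
endfacet
facet normal 0.154 -0.832 0.533
outer loop
vertex -2.947 0.249 1.138
vertex -3.106 0.633 1.783
vertex -3.669 0.281 1.397
endloop
endfacet
facet normal -0.087 -0.989 -0.119
outer loop
vertex -2.947 0.249 1.138
vertex -3.669 0.281 1.397
vertex -3.526 0.359 0.647
endloop
endfacet
facet normal 0.368 -0.715 -0.595
outer loop
vertex -2.947 0.249 1.138
vertex -3.526 0.359 0.647
vertex -2.876 0.759 0.569
endloop
endfacet
facet normal 0.891 -0.388 -0.236
outer loop
vertex -2.947 0.249 1.138
vertex -2.876 0.759 0.569
vertex -2.616 0.928 1.272
endloop
endfacet
facet normal 0.651 0.191 0.735
outer loop
vertex -3.106 0.633 1.783
vertex -2.616 0.928 1.272
vertex -3.134 1.381 1.613
endloop
endfacet
facet normal -0.327 -0.411 0.851
outer loop
vertex -3.669 0.281 1.397
vertex -3.106 0.633 1.783
vertex -3.784 0.981 1.691
endloop
endfacet
facet normal -0.718 -0.665 -0.206
outer loop
vertex -3.526 0.359 0.647
vertex -3.669 0.281 1.397
vertex -4.044 0.812 0.988
endloop
endfacet
facet normal 0.019 -0.221 -0.975
outer loop
vertex -2.876 0.759 0.569
vertex -3.526 0.359 0.647
vertex -3.554 1.107 0.477
endloop
endfacet
facet normal 0.866 0.308 -0.394
outer loop
vertex -2.616 0.928 1.272
vertex -2.876 0.759 0.569
vertex -2.991 1.459 0.863
endloop
endfacet
facet normal 0.313 0.503 -0.806
outer loop
vertex 2.856 -1.506 2.824
vertex 2.313 -1.285 2.751
vertex 2.707 -0.998 3.083
endloop
endfacet
facet normal 0.796 -0.073 0.601
outer loop
vertex 2.856 -1.506 2.824
vertex 2.707 -0.998 3.083
vertex 1.747 -2.195 4.209
endloop
endfacet
facet normal 0.313 0.502 -0.806
outer loop
vertex 2.707 -0.998 3.083
vertex 2.313 -1.285 2.751
vertex 2.165 -0.777 3.01
endloop
endfacet
facet normal 0.146 0.613 0.776
outer loop
vertex 2.707 -0.998 3.083
vertex 2.165 -0.777 3.01
vertex 1.747 -2.195 4.209
endloop
endfacet
facet normal 0.313 0.502 -0.806
outer loop
vertex 2.165 -0.777 3.01
vertex 2.313 -1.285 2.751
vertex 1.771 -1.064 2.678
endloop
endfacet
facet normal -0.735 0.551 0.396
outer loop
vertex 2.165 -0.777 3.01
vertex 1.771 -1.064 2.678
vertex 1.747 -2.195 4.209
endloop
endfacet
facet normal 0.314 0.503 -0.805
outer loop
vertex 1.771 -1.064 2.678
vertex 2.313 -1.285 2.751
vertex 1.92 -1.573 2.418
endloop
endfacet
facet normal -0.966 -0.200 -0.163
outer loop
vertex 1.771 -1.064 2.678
vertex 1.92 -1.573 2.418
vertex 1.747 -2.195 4.209
endloop
endfacet
facet normal 0.314 0.503 -0.805
outer loop
vertex 1.92 -1.573 2.418
vertex 2.313 -1.285 2.751
vertex 2.462 -1.794 2.491
endloop
endfacet
facet normal -0.316 -0.886 -0.338
outer loop
vertex 1.92 -1.573 2.418
vertex 2.462 -1.794 2.491
vertex 1.747 -2.195 4.209
endloop
endfacet
facet normal 0.313 0.503 -0.806
outer loop
vertex 2.462 -1.794 2.491
vertex 2.313 -1.285 2.751
vertex 2.856 -1.506 2.824
endloop
endfacet
facet normal 0.566 -0.824 0.043
outer loop
vertex 2.462 -1.794 2.491
vertex 2.856 -1.506 2.824
vertex 1.747 -2.195 4.209
endloop
endfacet

endsolid


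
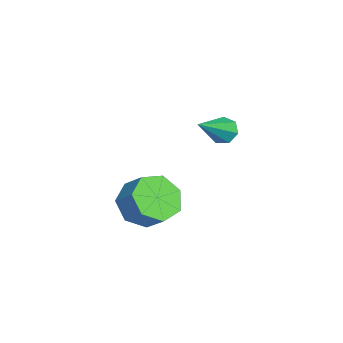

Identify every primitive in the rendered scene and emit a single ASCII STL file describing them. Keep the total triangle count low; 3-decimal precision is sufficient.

solid 
facet normal -0.692 0.422 -0.586
outer loop
vertex -2.981 -1.145 2.411
vertex -3.224 -0.908 2.869
vertex -2.813 -0.696 2.536
endloop
endfacet
facet normal 0.793 -0.131 -0.595
outer loop
vertex -2.981 -1.145 2.411
vertex -2.813 -0.696 2.536
vertex -1.876 -1.732 4.011
endloop
endfacet
facet normal -0.692 0.423 -0.585
outer loop
vertex -2.813 -0.696 2.536
vertex -3.224 -0.908 2.869
vertex -2.955 -0.408 2.912
endloop
endfacet
facet normal 0.817 0.564 -0.123
outer loop
vertex -2.813 -0.696 2.536
vertex -2.955 -0.408 2.912
vertex -1.876 -1.732 4.011
endloop
endfacet
facet normal -0.691 0.422 -0.587
outer loop
vertex -2.955 -0.408 2.912
vertex -3.224 -0.908 2.869
vertex -3.3 -0.496 3.255
endloop
endfacet
facet normal 0.359 0.752 0.554
outer loop
vertex -2.955 -0.408 2.912
vertex -3.3 -0.496 3.255
vertex -1.876 -1.732 4.011
endloop
endfacet
facet normal -0.691 0.422 -0.587
outer loop
vertex -3.3 -0.496 3.255
vertex -3.224 -0.908 2.869
vertex -3.588 -0.894 3.308
endloop
endfacet
facet normal -0.236 0.294 0.926
outer loop
vertex -3.3 -0.496 3.255
vertex -3.588 -0.894 3.308
vertex -1.876 -1.732 4.011
endloop
endfacet
facet normal -0.691 0.422 -0.587
outer loop
vertex -3.588 -0.894 3.308
vertex -3.224 -0.908 2.869
vertex -3.602 -1.303 3.03
endloop
endfacet
facet normal -0.522 -0.467 0.714
outer loop
vertex -3.588 -0.894 3.308
vertex -3.602 -1.303 3.03
vertex -1.876 -1.732 4.011
endloop
endfacet
facet normal -0.691 0.422 -0.586
outer loop
vertex -3.602 -1.303 3.03
vertex -3.224 -0.908 2.869
vertex -3.332 -1.415 2.631
endloop
endfacet
facet normal -0.282 -0.956 0.078
outer loop
vertex -3.602 -1.303 3.03
vertex -3.332 -1.415 2.631
vertex -1.876 -1.732 4.011
endloop
endfacet
facet normal -0.692 0.422 -0.586
outer loop
vertex -3.332 -1.415 2.631
vertex -3.224 -0.908 2.869
vertex -2.981 -1.145 2.411
endloop
endfacet
facet normal 0.304 -0.807 -0.506
outer loop
vertex -3.332 -1.415 2.631
vertex -2.981 -1.145 2.411
vertex -1.876 -1.732 4.011
endloop
endfacet
facet normal -0.509 -0.544 -0.667
outer loop
vertex -2.393 -4.174 -1.15
vertex -3.24 -3.68 -0.907
vertex -2.558 -3.45 -1.615
endloop
endfacet
facet normal 0.840 -0.144 -0.523
outer loop
vertex -2.393 -4.174 -1.15
vertex -2.558 -3.45 -1.615
vertex -1.833 -3.574 -0.416
endloop
endfacet
facet normal 0.840 -0.145 -0.523
outer loop
vertex -1.833 -3.574 -0.416
vertex -2.558 -3.45 -1.615
vertex -1.998 -2.85 -0.882
endloop
endfacet
facet normal 0.509 0.545 0.666
outer loop
vertex -1.833 -3.574 -0.416
vertex -1.998 -2.85 -0.882
vertex -2.68 -3.08 -0.173
endloop
endfacet
facet normal -0.509 -0.545 -0.667
outer loop
vertex -2.558 -3.45 -1.615
vertex -3.24 -3.68 -0.907
vertex -3.237 -2.899 -1.547
endloop
endfacet
facet normal 0.376 0.555 -0.742
outer loop
vertex -2.558 -3.45 -1.615
vertex -3.237 -2.899 -1.547
vertex -1.998 -2.85 -0.882
endloop
endfacet
facet normal 0.376 0.556 -0.741
outer loop
vertex -1.998 -2.85 -0.882
vertex -3.237 -2.899 -1.547
vertex -2.677 -2.3 -0.814
endloop
endfacet
facet normal 0.509 0.545 0.666
outer loop
vertex -1.998 -2.85 -0.882
vertex -2.677 -2.3 -0.814
vertex -2.68 -3.08 -0.173
endloop
endfacet
facet normal -0.509 -0.544 -0.667
outer loop
vertex -3.237 -2.899 -1.547
vertex -3.24 -3.68 -0.907
vertex -3.918 -2.936 -0.997
endloop
endfacet
facet normal -0.370 0.838 -0.402
outer loop
vertex -3.237 -2.899 -1.547
vertex -3.918 -2.936 -0.997
vertex -2.677 -2.3 -0.814
endloop
endfacet
facet normal -0.370 0.838 -0.402
outer loop
vertex -2.677 -2.3 -0.814
vertex -3.918 -2.936 -0.997
vertex -3.358 -2.337 -0.264
endloop
endfacet
facet normal 0.508 0.546 0.666
outer loop
vertex -2.677 -2.3 -0.814
vertex -3.358 -2.337 -0.264
vertex -2.68 -3.08 -0.173
endloop
endfacet
facet normal -0.510 -0.545 -0.666
outer loop
vertex -3.918 -2.936 -0.997
vertex -3.24 -3.68 -0.907
vertex -4.088 -3.533 -0.378
endloop
endfacet
facet normal -0.838 0.489 0.241
outer loop
vertex -3.918 -2.936 -0.997
vertex -4.088 -3.533 -0.378
vertex -3.358 -2.337 -0.264
endloop
endfacet
facet normal -0.838 0.489 0.241
outer loop
vertex -3.358 -2.337 -0.264
vertex -4.088 -3.533 -0.378
vertex -3.528 -2.934 0.355
endloop
endfacet
facet normal 0.509 0.546 0.666
outer loop
vertex -3.358 -2.337 -0.264
vertex -3.528 -2.934 0.355
vertex -2.68 -3.08 -0.173
endloop
endfacet
facet normal -0.510 -0.544 -0.666
outer loop
vertex -4.088 -3.533 -0.378
vertex -3.24 -3.68 -0.907
vertex -3.62 -4.241 -0.158
endloop
endfacet
facet normal -0.675 -0.228 0.702
outer loop
vertex -4.088 -3.533 -0.378
vertex -3.62 -4.241 -0.158
vertex -3.528 -2.934 0.355
endloop
endfacet
facet normal -0.675 -0.228 0.702
outer loop
vertex -3.528 -2.934 0.355
vertex -3.62 -4.241 -0.158
vertex -3.06 -3.641 0.575
endloop
endfacet
facet normal 0.509 0.544 0.667
outer loop
vertex -3.528 -2.934 0.355
vertex -3.06 -3.641 0.575
vertex -2.68 -3.08 -0.173
endloop
endfacet
facet normal -0.509 -0.545 -0.666
outer loop
vertex -3.62 -4.241 -0.158
vertex -3.24 -3.68 -0.907
vertex -2.866 -4.526 -0.501
endloop
endfacet
facet normal -0.003 -0.773 0.635
outer loop
vertex -3.62 -4.241 -0.158
vertex -2.866 -4.526 -0.501
vertex -3.06 -3.641 0.575
endloop
endfacet
facet normal -0.003 -0.773 0.635
outer loop
vertex -3.06 -3.641 0.575
vertex -2.866 -4.526 -0.501
vertex -2.306 -3.926 0.232
endloop
endfacet
facet normal 0.509 0.544 0.667
outer loop
vertex -3.06 -3.641 0.575
vertex -2.306 -3.926 0.232
vertex -2.68 -3.08 -0.173
endloop
endfacet
facet normal -0.509 -0.545 -0.666
outer loop
vertex -2.866 -4.526 -0.501
vertex -3.24 -3.68 -0.907
vertex -2.393 -4.174 -1.15
endloop
endfacet
facet normal 0.671 -0.736 0.090
outer loop
vertex -2.866 -4.526 -0.501
vertex -2.393 -4.174 -1.15
vertex -2.306 -3.926 0.232
endloop
endfacet
facet normal 0.671 -0.736 0.090
outer loop
vertex -2.306 -3.926 0.232
vertex -2.393 -4.174 -1.15
vertex -1.833 -3.574 -0.416
endloop
endfacet
facet normal 0.509 0.544 0.667
outer loop
vertex -2.306 -3.926 0.232
vertex -1.833 -3.574 -0.416
vertex -2.68 -3.08 -0.173
endloop
endfacet

endsolid


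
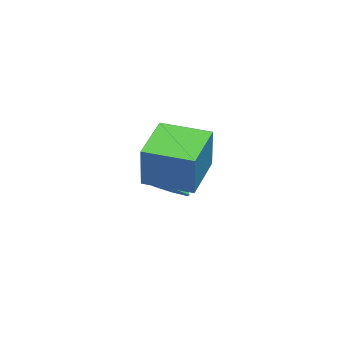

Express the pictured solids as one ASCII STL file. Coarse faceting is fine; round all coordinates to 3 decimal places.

solid 
facet normal 0.482 -0.252 -0.839
outer loop
vertex 0.645 -2.653 1.346
vertex 0.048 -2.385 0.922
vertex 0.68 -2.001 1.17
endloop
endfacet
facet normal 0.465 0.207 0.861
outer loop
vertex 0.645 -2.653 1.346
vertex 0.68 -2.001 1.17
vertex -0.468 -2.115 1.818
endloop
endfacet
facet normal 0.483 -0.254 -0.838
outer loop
vertex 0.68 -2.001 1.17
vertex 0.048 -2.385 0.922
vertex 0.239 -1.638 0.806
endloop
endfacet
facet normal 0.224 0.812 0.539
outer loop
vertex 0.68 -2.001 1.17
vertex 0.239 -1.638 0.806
vertex -0.468 -2.115 1.818
endloop
endfacet
facet normal 0.484 -0.254 -0.837
outer loop
vertex 0.239 -1.638 0.806
vertex 0.048 -2.385 0.922
vertex -0.345 -1.838 0.529
endloop
endfacet
facet normal -0.386 0.909 0.158
outer loop
vertex 0.239 -1.638 0.806
vertex -0.345 -1.838 0.529
vertex -0.468 -2.115 1.818
endloop
endfacet
facet normal 0.484 -0.254 -0.837
outer loop
vertex -0.345 -1.838 0.529
vertex 0.048 -2.385 0.922
vertex -0.633 -2.45 0.548
endloop
endfacet
facet normal -0.905 0.426 0.005
outer loop
vertex -0.345 -1.838 0.529
vertex -0.633 -2.45 0.548
vertex -0.468 -2.115 1.818
endloop
endfacet
facet normal 0.484 -0.252 -0.838
outer loop
vertex -0.633 -2.45 0.548
vertex 0.048 -2.385 0.922
vertex -0.408 -3.014 0.848
endloop
endfacet
facet normal -0.942 -0.273 0.194
outer loop
vertex -0.633 -2.45 0.548
vertex -0.408 -3.014 0.848
vertex -0.468 -2.115 1.818
endloop
endfacet
facet normal 0.483 -0.252 -0.838
outer loop
vertex -0.408 -3.014 0.848
vertex 0.048 -2.385 0.922
vertex 0.161 -3.104 1.203
endloop
endfacet
facet normal -0.469 -0.662 0.584
outer loop
vertex -0.408 -3.014 0.848
vertex 0.161 -3.104 1.203
vertex -0.468 -2.115 1.818
endloop
endfacet
facet normal 0.483 -0.252 -0.839
outer loop
vertex 0.161 -3.104 1.203
vertex 0.048 -2.385 0.922
vertex 0.645 -2.653 1.346
endloop
endfacet
facet normal 0.157 -0.448 0.880
outer loop
vertex 0.161 -3.104 1.203
vertex 0.645 -2.653 1.346
vertex -0.468 -2.115 1.818
endloop
endfacet
facet normal -0.916 0.109 0.386
outer loop
vertex 3.009 -2.0 4.985
vertex 3.121 -0.248 4.754
vertex 2.304 -2.169 3.359
endloop
endfacet
facet normal -0.064 -0.989 0.130
outer loop
vertex 3.999 -2.372 2.646
vertex 3.009 -2.0 4.985
vertex 2.304 -2.169 3.359
endloop
endfacet
facet normal -0.916 0.109 0.386
outer loop
vertex 2.304 -2.169 3.359
vertex 3.121 -0.248 4.754
vertex 2.416 -0.418 3.128
endloop
endfacet
facet normal -0.396 -0.095 -0.913
outer loop
vertex 2.416 -0.418 3.128
vertex 3.999 -2.372 2.646
vertex 2.304 -2.169 3.359
endloop
endfacet
facet normal 0.396 0.095 0.913
outer loop
vertex 3.009 -2.0 4.985
vertex 4.816 -0.451 4.041
vertex 3.121 -0.248 4.754
endloop
endfacet
facet normal -0.063 -0.989 0.131
outer loop
vertex 4.704 -2.202 4.272
vertex 3.009 -2.0 4.985
vertex 3.999 -2.372 2.646
endloop
endfacet
facet normal 0.396 0.095 0.913
outer loop
vertex 4.704 -2.202 4.272
vertex 4.816 -0.451 4.041
vertex 3.009 -2.0 4.985
endloop
endfacet
facet normal 0.063 0.989 -0.131
outer loop
vertex 3.121 -0.248 4.754
vertex 4.816 -0.451 4.041
vertex 2.416 -0.418 3.128
endloop
endfacet
facet normal -0.396 -0.095 -0.913
outer loop
vertex 4.111 -0.62 2.415
vertex 3.999 -2.372 2.646
vertex 2.416 -0.418 3.128
endloop
endfacet
facet normal 0.063 0.989 -0.130
outer loop
vertex 2.416 -0.418 3.128
vertex 4.816 -0.451 4.041
vertex 4.111 -0.62 2.415
endloop
endfacet
facet normal 0.916 -0.109 -0.386
outer loop
vertex 4.111 -0.62 2.415
vertex 4.704 -2.202 4.272
vertex 3.999 -2.372 2.646
endloop
endfacet
facet normal 0.916 -0.109 -0.386
outer loop
vertex 4.816 -0.451 4.041
vertex 4.704 -2.202 4.272
vertex 4.111 -0.62 2.415
endloop
endfacet

endsolid
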